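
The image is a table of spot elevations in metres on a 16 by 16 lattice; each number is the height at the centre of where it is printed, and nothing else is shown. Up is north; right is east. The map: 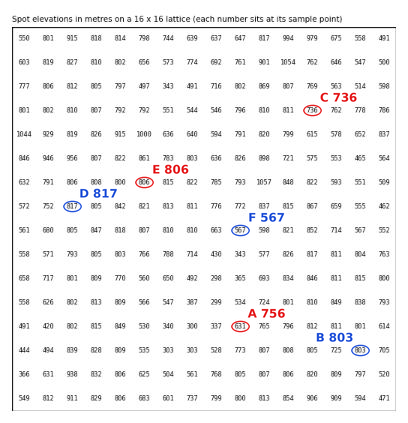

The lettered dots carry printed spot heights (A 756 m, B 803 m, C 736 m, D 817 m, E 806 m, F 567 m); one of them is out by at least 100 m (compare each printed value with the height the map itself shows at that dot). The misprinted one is A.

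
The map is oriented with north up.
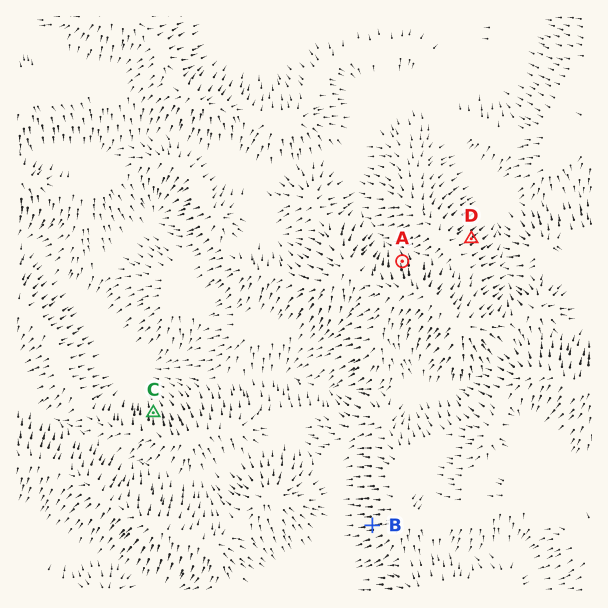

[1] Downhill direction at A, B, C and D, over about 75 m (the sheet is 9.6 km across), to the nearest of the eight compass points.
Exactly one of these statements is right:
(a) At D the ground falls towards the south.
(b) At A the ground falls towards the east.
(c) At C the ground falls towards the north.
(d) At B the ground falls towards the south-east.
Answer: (c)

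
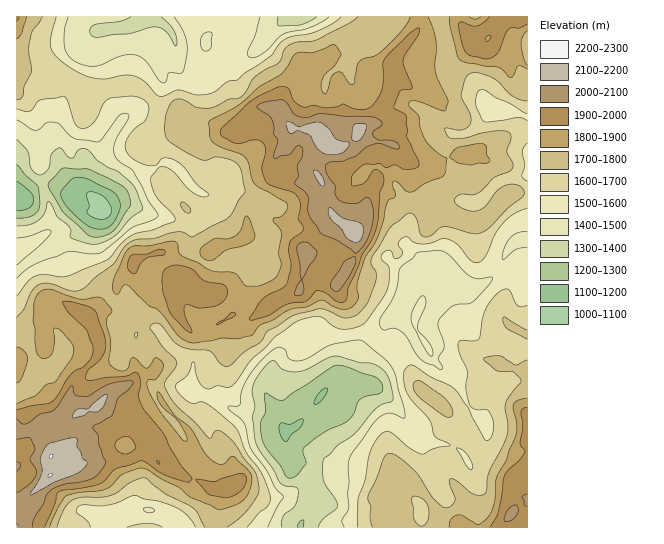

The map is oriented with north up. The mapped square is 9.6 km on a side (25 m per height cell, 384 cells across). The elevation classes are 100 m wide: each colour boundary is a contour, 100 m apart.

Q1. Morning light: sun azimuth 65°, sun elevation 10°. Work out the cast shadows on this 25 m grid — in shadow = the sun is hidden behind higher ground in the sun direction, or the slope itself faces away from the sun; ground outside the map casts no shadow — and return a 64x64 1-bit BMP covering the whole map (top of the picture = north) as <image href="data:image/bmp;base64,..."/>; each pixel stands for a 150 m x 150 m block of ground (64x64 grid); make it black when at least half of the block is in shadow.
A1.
<image width="64" height="64" href="data:image/bmp;base64,Qk0+AgAAAAAAAD4AAAAoAAAAQAAAAEAAAAABAAEAAAAAAAACAAATCwAAEwsAAAIAAAAAAAAA////AAAAAAAAH/8AP/gOeAD//4A/+DT4Af//wB/4M/yD///AH/gn+Mf//8AP+Af44w/9AA/8DPjwD/AAH/wN+PADwAA//Af88AGAID38B/7wA4BAffwH//AHAAB/+Af/IAMAAH/4ef8AAggAP/n8/wQAEAAf//x/BgAAAM///D4cAAAAj//wnjwAAAEP/+CMPgADQA//wYwOAAdBB//D4D4EA0Hj/4/gPwYHweP/D8B/xI/Awf4PgG/F/4AAfA8A78f/YPA4DgD/z/0g/4AM8P+P+YD/gIzw/4fwBn+AgPDuB/AGf4CAcOAH4AB/gAAw4Y/gA+cAADDD/2AP5wAOEAH+YA/jgB/AAPwAD/GAH4AAfAMf8gB/gAA8Aw/nwn8AADwAB+fh/wAA/AAH/8HvgAD/gff/wOeAYf/9//8AZgDz//v//gBAIPf/+//+AEAw///3//4AgAj//////AGAAO/////8GYAA5////3iBgADn////eYeDAMf/f/9/DwIA//7//7wGAAD/3Pv//EAAAN8O+8/cYAAA3wfwz8BADgDPB/A/gAAcPIcH8B4AADh/BwMAHAEAYH8HAAAcCzxA/gYAABwZfgD8BAAEABg+APwAAAwH0B4P/AAAHAfgDg/gAAAcA8AOD4AAABzBwAcPgAAAPACAA48AAAB4AAABzwIAAHgAA4DGIA=="/>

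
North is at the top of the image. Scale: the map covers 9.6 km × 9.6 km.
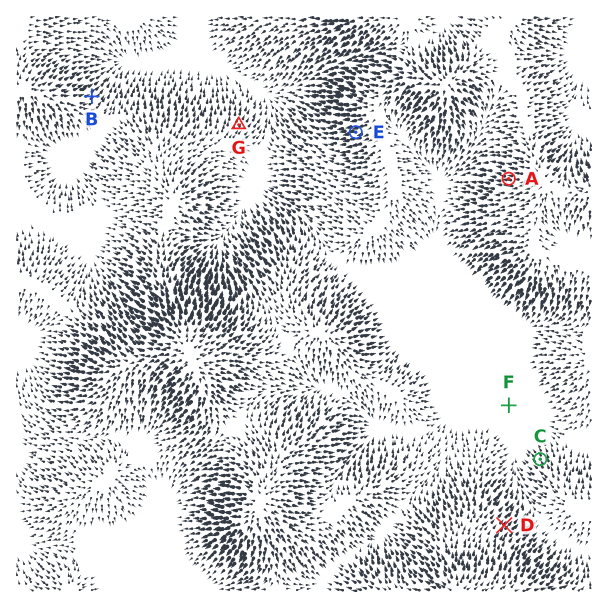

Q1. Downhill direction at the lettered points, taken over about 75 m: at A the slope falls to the W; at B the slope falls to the NE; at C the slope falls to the NW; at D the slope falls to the NE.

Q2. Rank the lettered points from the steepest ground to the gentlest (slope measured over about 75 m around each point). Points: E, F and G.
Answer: E G F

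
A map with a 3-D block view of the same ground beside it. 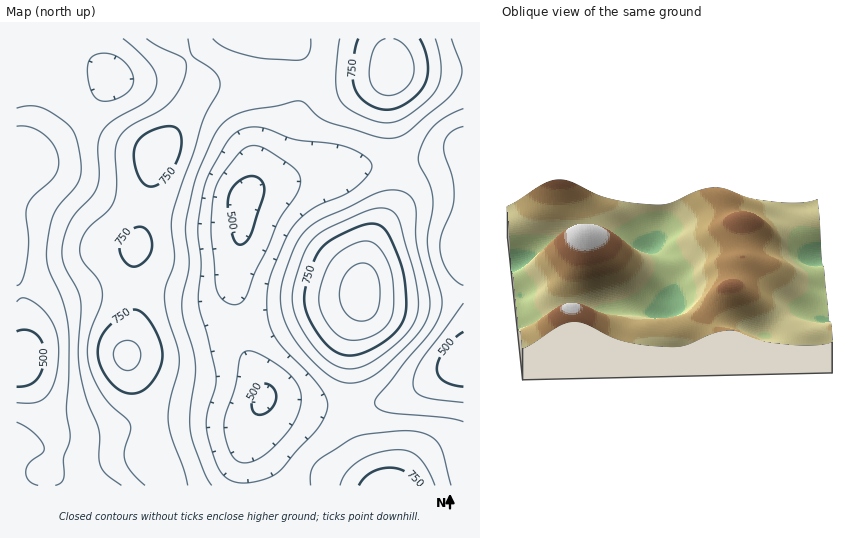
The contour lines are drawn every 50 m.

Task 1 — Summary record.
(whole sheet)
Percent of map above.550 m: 86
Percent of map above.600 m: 68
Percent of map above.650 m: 45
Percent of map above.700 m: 27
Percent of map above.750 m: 11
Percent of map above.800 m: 4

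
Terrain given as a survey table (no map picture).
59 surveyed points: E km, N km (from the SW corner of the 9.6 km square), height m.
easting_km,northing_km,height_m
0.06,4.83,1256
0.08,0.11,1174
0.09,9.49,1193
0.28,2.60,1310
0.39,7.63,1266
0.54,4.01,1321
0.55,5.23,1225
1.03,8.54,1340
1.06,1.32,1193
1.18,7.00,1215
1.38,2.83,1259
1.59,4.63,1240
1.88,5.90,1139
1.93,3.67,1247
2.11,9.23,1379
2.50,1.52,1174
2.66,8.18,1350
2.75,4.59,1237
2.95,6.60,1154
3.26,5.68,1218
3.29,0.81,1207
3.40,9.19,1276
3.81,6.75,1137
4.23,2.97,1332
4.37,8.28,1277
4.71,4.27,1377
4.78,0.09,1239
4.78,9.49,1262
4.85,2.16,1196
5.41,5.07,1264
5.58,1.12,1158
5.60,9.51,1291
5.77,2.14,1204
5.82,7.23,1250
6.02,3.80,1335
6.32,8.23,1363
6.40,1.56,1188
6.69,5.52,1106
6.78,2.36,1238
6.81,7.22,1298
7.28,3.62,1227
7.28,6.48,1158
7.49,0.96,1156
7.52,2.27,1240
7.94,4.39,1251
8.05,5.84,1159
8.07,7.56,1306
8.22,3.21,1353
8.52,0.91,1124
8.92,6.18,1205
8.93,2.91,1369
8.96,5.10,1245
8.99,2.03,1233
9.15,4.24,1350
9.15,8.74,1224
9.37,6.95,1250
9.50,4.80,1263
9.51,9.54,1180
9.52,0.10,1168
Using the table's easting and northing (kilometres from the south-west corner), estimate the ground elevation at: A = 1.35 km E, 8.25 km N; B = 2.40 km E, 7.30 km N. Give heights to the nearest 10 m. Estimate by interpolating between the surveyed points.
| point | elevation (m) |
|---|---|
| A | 1350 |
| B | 1260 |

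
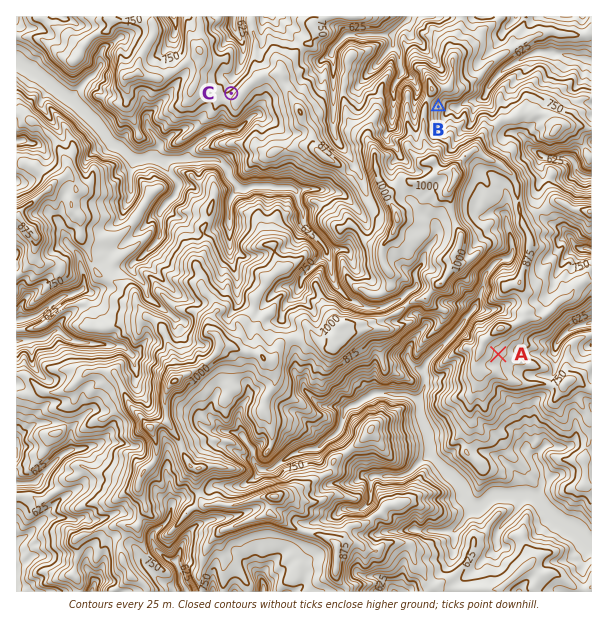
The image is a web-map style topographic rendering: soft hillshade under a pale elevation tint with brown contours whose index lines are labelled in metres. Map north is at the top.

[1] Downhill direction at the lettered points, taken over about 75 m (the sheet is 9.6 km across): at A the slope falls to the SE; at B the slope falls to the E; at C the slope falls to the NW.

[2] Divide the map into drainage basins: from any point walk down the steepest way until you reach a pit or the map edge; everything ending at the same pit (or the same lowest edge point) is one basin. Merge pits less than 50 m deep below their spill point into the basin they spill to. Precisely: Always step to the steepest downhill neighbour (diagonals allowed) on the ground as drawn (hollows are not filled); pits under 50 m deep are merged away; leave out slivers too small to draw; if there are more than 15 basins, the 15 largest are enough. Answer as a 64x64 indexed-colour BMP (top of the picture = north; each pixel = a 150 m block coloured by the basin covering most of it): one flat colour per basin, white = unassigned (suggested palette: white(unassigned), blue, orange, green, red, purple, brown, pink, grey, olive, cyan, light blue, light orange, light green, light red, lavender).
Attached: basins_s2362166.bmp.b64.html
<image width="64" height="64" href="data:image/bmp;base64,Qk12CAAAAAAAAHYAAAAoAAAAQAAAAEAAAAABAAQAAAAAAAAIAAATCwAAEwsAABAAAAAAAAAA////ALR3HwAOf/8ALKAsACgn1gC9Z5QAS1aMAMJ34wB/f38AIr28AM++FwDox64AeLv/AIrfmACWmP8A1bDFAJmZmZAAAiJVVVVQDMzMzMzMzM//////ERERERERERERmZmZkAAABVVVVQAMzMzMzMzM//////8RERERERERERGZmZkAAABVVVVVAAzMzMzMzMz/////8REREREREREREZmZmZAAAFVVVVVQDMzMzMzMzP////8RERERERERERERmZmZkAAAVVVVVVAMzMzMzMzM/////xERERERERERERGZmZmQAABVVVVVVQzMzMzMzMEREREREREREREREREREZmZmZkAAFVVVVVVXMzMzMzBERERERERERERERERERERmZmZmZmZlVVVVVVVXMzMERERERERERERERERERERERGZmZmZmZmZVVVVVVVVXMEREREREREREREREREREREREZmZmZmZmZlVVVVVVVVVERERERERERERERERERERERERmYiZmZmZmVVVVVERERERERERERERERERERERERERERGIiImZmZmZVVVVEREREREREREREREREREREREREREREYiIiJmZmYhVVVURERERERERERERERERERERERERERERiIiIiYiIiFVVVREREREREREREREREREREREREREREREAiIiIiIiIhVVREREREREREREREREREREREREREREREQAIiIiIiIiIVVERERERERERERERERERERERERERERERAAiIiIiIiIhVEREREREREREREREREREREREREREREREAAIiIiIiIhVUREREREREREREREREREREREREREREREQAACIiIiIiFURERERERERERERERERERERERERERERERAAAAiIiIiGZhEREREREREREREREREREREREREREREREAAACIiIiGZmEREREREREREREREREREREREREREREREQAAAIiIiGZmYRERERERERERERERERERERERERERERERIgZmiIiIZmZhEREREREREREREREREREREREREREREREiZmZoiIZmZmYREREREREREREREREREREREREbu7u7u2ZmZmZoZmZmZiERERERERERERERERERERERG7u7u7u7ZmZmZmZmZmZmIiERERERERERERERERERERu7u7u7u7tmZmZmZmZmZmIiIhEREiERERERERERERERG7u7u7u7u2ZmZmZmZmZmYiIiIiIiIRERIRERERERERERu7u7u7u7ZmZmZmZmZmZiIiIiIiIiIiIiEREREREREREbu7u7u7t3dmZmZ2ZmZiIiIiIiIiIiIiIiIREREREREREbu7u7u3d3ZmZ3d3diIiIiIiIiIiIiIiIiIREREREREREbu7u7d3d2Znd3dyIiIiIiIiIiIiIiIiIiIRERERERER3du7t3d3d3d3dyIiIiIiIiIiIiIiIiIiIiIRERERERHd3bu3d3d3d3d3IiIiIiIiIiIiIiIiIiIiIiERERERHd3d27d3d3d3dyIiIiIiIiIiIiIiIiIiIiIiIhEREREd3d3dsHd3d3ciIiIiIiIiIiIiIiIiIiIiIiIiIRERER3d3d3QB3d3dyIiIiIiIiIiIiIiIiIiIiIiIiIhEREREd3d3dAHd3dyIiIiIiIiIiIiIiIiIiIiIiIiIiIRERER3d3d0Ad3d3IiIiIiIiIiIiIiIiIiIiIiIiIiIhERERHd3d3QB3d3IiIiIiIiIiIiIiIiIiIiIiIiIiIiEREREd3d3dB3d3ciIiIiIiIiIiIiIiIiIiIiIiIiIiIRERER3d3d0Hd3dyIiIiIiIiIiIiIiIiIiIiIiIiIiIhERERrd3d3Qd3dyIiIiIiIiIiIiIiIiIiIiIiMyIiIhERERGqrd2qAHd3IiIiIiIiIiIiIiIiIiIiIiMzIiIiEREREaqqqqoAB3dyIiIiIiIiIiIiIiIiIiIiMzMiIiIRERERqqqqqgAAdyIiIiIiIiIiIiIiIiIiIiIzMzIiIiERERGqqqqqAAAAIiIiIiIiIiIiIiIiIiIiIzMzMzMyIRERGqqqqqoAAAAiIiIiIiIiIiIiIiIiIiIzMzMzMzRBERGqqqqqqgAAAiIiIiIiIiIiIiIiIiIiMzMzMzMzREQRqqqqqqqqAAACIiIiIiIiIiIiIiIiIiMzMzMzMzNEREqqqqqqqqoAACIiIiIiIiIiIiIiIiIiIzMzMzMzNERERKqqqqqqqgACIiIiIiIiIiIiIiIiIiIjMzMzMzM0RERESqqqqqqqACIiIiIiIiIiIiIiIiIiIjMzMzMzMzREREREqqqkREQiIiIiIiIiIiIiIiIiIiIiMzMzMzMzNERERERERERERCIiIiIiIiIiIiIiIiIiIiMzMzMzMzMzREREREREREREIiIiIiIiIiIiIiLu4iIiMzMzMzMzMzNEREREREREREQiIiIiIiIiIiIi7u7uIiIzMzMzMzMzMzNERERERERERCIiIiIiIiIAAiLu7u7gIzMzMzMzMzMzMzREREREREREIiIiIiIiIgAAIu7u7uAAMzMzMzMzMzMzNEREREREREQiIiIiIiIiAAAA7u7u4AADMzMzMzMzMzM0RERERERERCIiIiIiIiIAAADu7u7gAAAzMzMzMzMzMzREREREREREIiIiIiIiIiAAAA7u7uAAAAMzMzMzMzMzNEREQAREREQiIiIiIiIiIAAADu7uAAAAAzMzMzMzMzM0REREAAAAACIiIiIiIiIgAADu7u4AAAADMzMzMzMzMzRERERAAAAA"/>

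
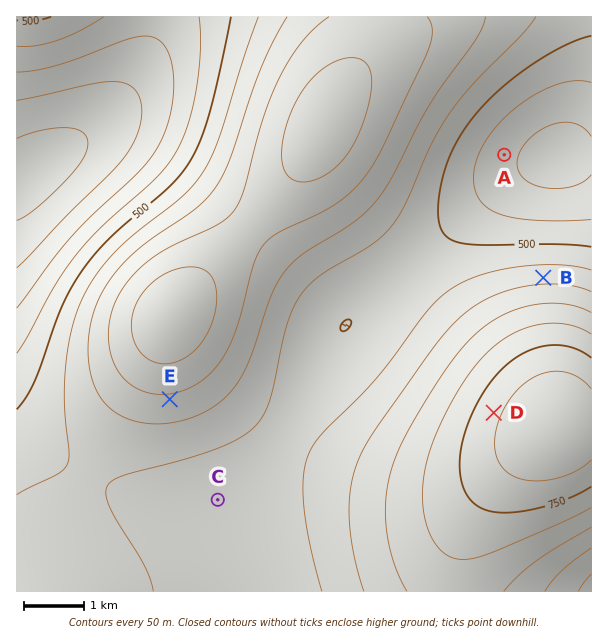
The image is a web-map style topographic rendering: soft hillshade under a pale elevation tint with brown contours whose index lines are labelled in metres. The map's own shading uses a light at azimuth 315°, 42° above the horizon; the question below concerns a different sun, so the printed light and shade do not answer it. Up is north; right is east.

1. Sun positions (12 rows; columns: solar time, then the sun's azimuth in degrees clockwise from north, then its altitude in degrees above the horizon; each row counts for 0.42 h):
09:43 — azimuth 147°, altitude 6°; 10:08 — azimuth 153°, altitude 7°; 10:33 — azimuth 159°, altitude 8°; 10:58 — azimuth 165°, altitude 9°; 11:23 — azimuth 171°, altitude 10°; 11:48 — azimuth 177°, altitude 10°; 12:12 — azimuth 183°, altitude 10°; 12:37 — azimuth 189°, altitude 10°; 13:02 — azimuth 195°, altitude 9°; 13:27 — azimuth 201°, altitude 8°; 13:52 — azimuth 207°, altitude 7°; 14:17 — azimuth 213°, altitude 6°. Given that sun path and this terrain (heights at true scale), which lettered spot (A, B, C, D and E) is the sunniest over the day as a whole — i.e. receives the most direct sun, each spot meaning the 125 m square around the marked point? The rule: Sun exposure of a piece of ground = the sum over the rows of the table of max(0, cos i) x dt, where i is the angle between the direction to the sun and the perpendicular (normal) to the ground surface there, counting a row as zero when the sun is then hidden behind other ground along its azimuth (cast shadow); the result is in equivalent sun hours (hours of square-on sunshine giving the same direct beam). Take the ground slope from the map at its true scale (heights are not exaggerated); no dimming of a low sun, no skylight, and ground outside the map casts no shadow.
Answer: E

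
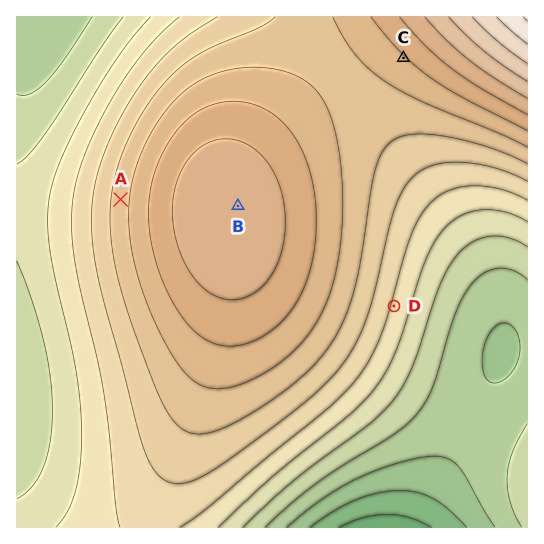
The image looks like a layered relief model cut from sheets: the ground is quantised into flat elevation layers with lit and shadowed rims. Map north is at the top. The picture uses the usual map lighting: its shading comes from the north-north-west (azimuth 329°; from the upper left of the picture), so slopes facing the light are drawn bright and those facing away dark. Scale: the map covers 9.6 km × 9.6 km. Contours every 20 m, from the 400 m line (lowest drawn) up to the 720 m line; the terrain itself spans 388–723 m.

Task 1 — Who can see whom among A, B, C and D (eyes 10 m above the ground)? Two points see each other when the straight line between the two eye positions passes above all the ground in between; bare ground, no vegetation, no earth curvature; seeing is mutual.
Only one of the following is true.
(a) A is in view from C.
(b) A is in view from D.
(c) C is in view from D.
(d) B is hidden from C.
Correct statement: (c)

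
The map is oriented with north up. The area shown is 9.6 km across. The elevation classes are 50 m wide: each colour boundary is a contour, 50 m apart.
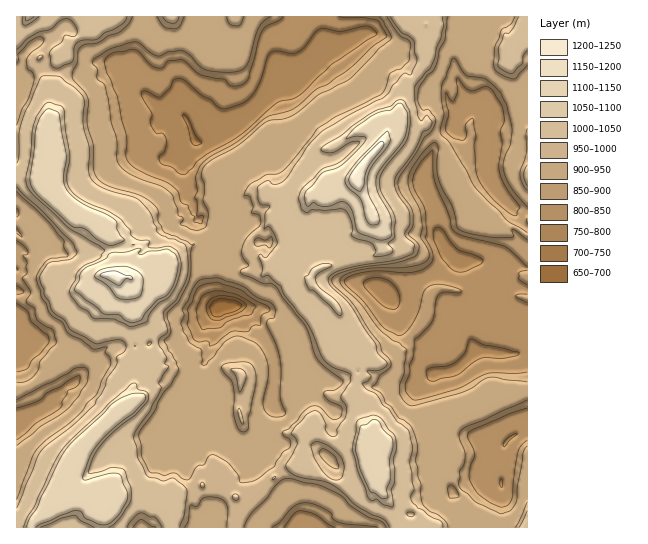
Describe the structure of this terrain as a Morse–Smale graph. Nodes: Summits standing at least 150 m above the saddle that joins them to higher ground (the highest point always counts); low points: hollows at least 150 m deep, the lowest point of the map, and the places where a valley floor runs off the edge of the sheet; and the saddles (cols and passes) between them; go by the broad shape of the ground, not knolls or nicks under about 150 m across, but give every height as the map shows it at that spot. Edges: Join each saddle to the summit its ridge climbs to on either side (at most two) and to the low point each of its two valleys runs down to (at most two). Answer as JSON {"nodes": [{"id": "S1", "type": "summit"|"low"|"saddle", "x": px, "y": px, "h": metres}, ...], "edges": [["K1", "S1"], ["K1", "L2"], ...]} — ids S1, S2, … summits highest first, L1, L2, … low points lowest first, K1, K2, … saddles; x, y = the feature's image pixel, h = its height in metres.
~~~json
{"nodes": [
{"id": "S1", "type": "summit", "x": 363, "y": 166, "h": 1217},
{"id": "S2", "type": "summit", "x": 114, "y": 277, "h": 1215},
{"id": "L1", "type": "low", "x": 222, "y": 306, "h": 663},
{"id": "L2", "type": "low", "x": 194, "y": 139, "h": 747},
{"id": "L3", "type": "low", "x": 450, "y": 251, "h": 756},
{"id": "L4", "type": "low", "x": 17, "y": 349, "h": 812},
{"id": "K1", "type": "saddle", "x": 414, "y": 81, "h": 1015},
{"id": "K2", "type": "saddle", "x": 142, "y": 346, "h": 1013},
{"id": "K3", "type": "saddle", "x": 358, "y": 379, "h": 1011},
{"id": "K4", "type": "saddle", "x": 282, "y": 470, "h": 975},
{"id": "K5", "type": "saddle", "x": 203, "y": 246, "h": 942}],
"edges": [["K1", "S1"], ["K1", "L2"], ["K1", "L3"], ["K2", "S2"], ["K2", "L1"], ["K2", "L4"], ["K3", "S1"], ["K3", "L1"], ["K3", "L3"], ["K4", "S1"], ["K4", "S2"], ["K4", "L1"], ["K5", "S1"], ["K5", "S2"], ["K5", "L1"], ["K5", "L2"]]}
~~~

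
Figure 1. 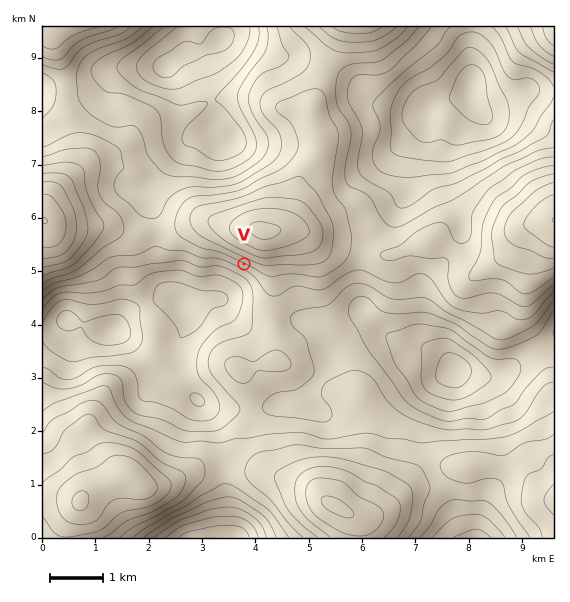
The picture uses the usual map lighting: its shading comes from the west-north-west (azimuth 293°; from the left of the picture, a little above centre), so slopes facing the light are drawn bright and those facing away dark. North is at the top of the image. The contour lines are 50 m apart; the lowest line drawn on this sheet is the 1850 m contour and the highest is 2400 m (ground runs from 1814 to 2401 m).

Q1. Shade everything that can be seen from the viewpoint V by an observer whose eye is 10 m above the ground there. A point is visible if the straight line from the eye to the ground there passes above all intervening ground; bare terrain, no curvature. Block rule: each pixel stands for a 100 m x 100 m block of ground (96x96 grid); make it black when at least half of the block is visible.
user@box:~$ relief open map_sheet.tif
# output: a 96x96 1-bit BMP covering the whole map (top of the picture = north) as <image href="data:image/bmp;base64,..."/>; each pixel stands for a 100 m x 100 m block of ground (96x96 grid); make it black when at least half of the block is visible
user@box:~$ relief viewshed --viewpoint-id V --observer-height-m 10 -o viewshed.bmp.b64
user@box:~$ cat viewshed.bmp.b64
<image width="96" height="96" href="data:image/bmp;base64,Qk2+BAAAAAAAAD4AAAAoAAAAYAAAAGAAAAABAAEAAAAAAIAEAAATCwAAEwsAAAIAAAAAAAAA////AAAAAAAAAAAAAAAAAAAAAAcAAAAAAAAAAAAAAAcAAAAAAAAAAAAAAA8AAAAAAAAAAAAAABEAAAAAAAAAAAAAADEAAAAAAAAAPwAAAD8AAAAAAAAB/8AAAH8BgAAAAAA//+AAAH8DgAAAAAP///AAAH8HwA+AAAP///gAAH9/4D/gAAf///wAAP9/8P/4AB////wgAP8P////B/////58Af8H////D///////A/8H3/////////////8H3/////////////8D//////////////8A//////////////8A//////////////8A////D/////////8I///8AP////////89///wAAAD//////9////wAAAD+P//xhj////gAAAD8H/gAAD////gAAAH8AGAAAD////gAAAH+AAAAAD////gAAAH+AAAAAD////gAAAP+AAAAAD////gAAAP/AAAAAD////gAAAP/gAAAAD////wAwAP/gAAAAD////wD4Af/gAAAAD////wP/4f/AAAAAD/////////8AAAAAD////////PwAAAAAD////////MAAAAAAD/8B/////wAAAAAAD/4A/////gAAAAAAD/4A/////AAAAAAAD/4A////8AAAAAAAD/4B////wAAAAAAADx+B////gAAAAAAADgfD////gAAAAAAADgfj////AAAAAAAADgfn////AAAAAAAADg/////+AAAAAAAADx/////+AAAAAAAAD//////+AAAAAAAAD//////8AAAAAAAAD//////8AAAAAAAAD////H/4AAAAAAAAD////H/4AAAAAAAAB////H/wAAAAAAAAB////n/gAAAAAAAAB////D8AAAAAAAAAA///wBAAAAAAAAAAA///gAAAAAAAAAAAA///AAAAAAAAAAAAA//8AAAAAAAAAAAAB//wAAAAAAAAAAAAB//AAAAAAAAAAAAAB/+AAAAAAAAAAAAAB/4AAAAAAAAAAAAAB/wAAAAAAAAAAAAAA/gAAAAAAAAAAAAAA/AAAAAAAAAAAAAAAeAAAAAAAAAAAAAAAMAAAAAAAAAAAAAAAAAAAAAAAAAAAAAAAAAAAAAAAAAAAAAAAAAAAAAAAAAAAAAAAAAAAAAAAAAAAAAAAAAAAAAAAAAAAAAAAAAAAAAAAAAAAAAAAAAAAAAAAAAAAAAAAAAAAAAAAAAAAAAAAAAAAAAAAAAAAAAAAAAAAAAAAAAAAAAAAAAAAAAAAAAAAAAAAAAAAAAAAAAAAAAAAAAAAAAAAAAAAAAAAAAAAAAAAAAAAAAAAAAAAAAAAAAAAAAAAAAAAAAAAAAAAAAAAAAAAAAAAAAAAAAAAAAAAAAAAAAAAAAAAAAAAAAAAAAAAAAAAAAAAAAAAAAAAAAAAAAAAAAAAAAAAAAAAAAAAAAAAAAAAAAAAAAAAAAAAAAAAAAAAAAAAAAAAAAAAAAAAAAAAAAAAAAAAAAAAAAAAAAAAAAAAAAAAAAAAAAAAAAAAAAAAAAAAAAAAAAAAAAAA="/>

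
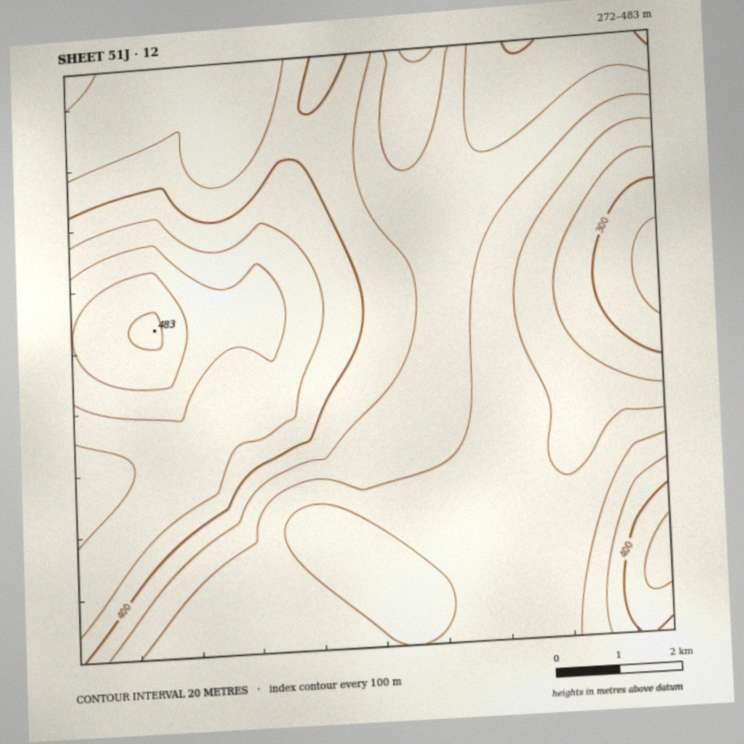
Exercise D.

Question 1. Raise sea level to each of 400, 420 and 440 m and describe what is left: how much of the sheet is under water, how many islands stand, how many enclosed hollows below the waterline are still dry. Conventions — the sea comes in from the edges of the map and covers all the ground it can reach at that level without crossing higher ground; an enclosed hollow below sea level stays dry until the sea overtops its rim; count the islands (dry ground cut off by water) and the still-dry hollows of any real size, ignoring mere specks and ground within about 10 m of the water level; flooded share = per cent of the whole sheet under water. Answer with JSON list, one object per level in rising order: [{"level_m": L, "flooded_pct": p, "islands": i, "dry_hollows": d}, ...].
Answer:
[{"level_m": 400, "flooded_pct": 72, "islands": 0, "dry_hollows": 0}, {"level_m": 420, "flooded_pct": 82, "islands": 0, "dry_hollows": 0}, {"level_m": 440, "flooded_pct": 92, "islands": 0, "dry_hollows": 0}]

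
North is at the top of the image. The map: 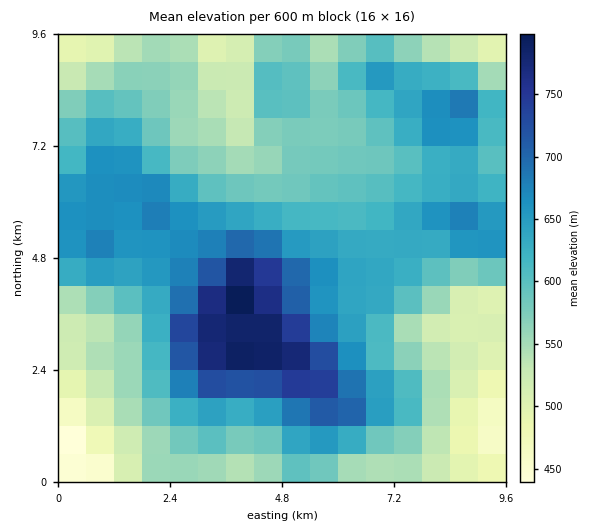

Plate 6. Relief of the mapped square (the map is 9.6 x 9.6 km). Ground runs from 430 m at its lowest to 810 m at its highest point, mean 610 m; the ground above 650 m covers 24.6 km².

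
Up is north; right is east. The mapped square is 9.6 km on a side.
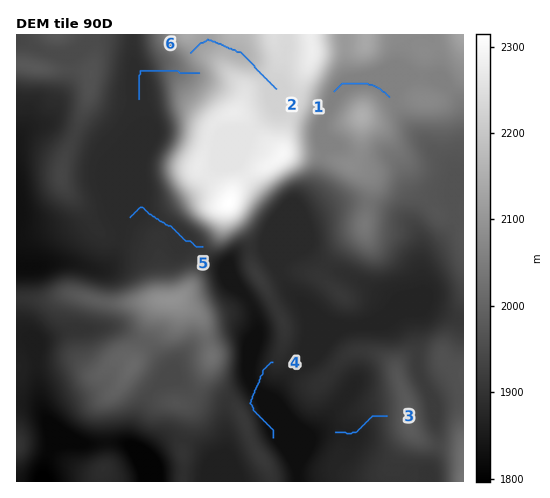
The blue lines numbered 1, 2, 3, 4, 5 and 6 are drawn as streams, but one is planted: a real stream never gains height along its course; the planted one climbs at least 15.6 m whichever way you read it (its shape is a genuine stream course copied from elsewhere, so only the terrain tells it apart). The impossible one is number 4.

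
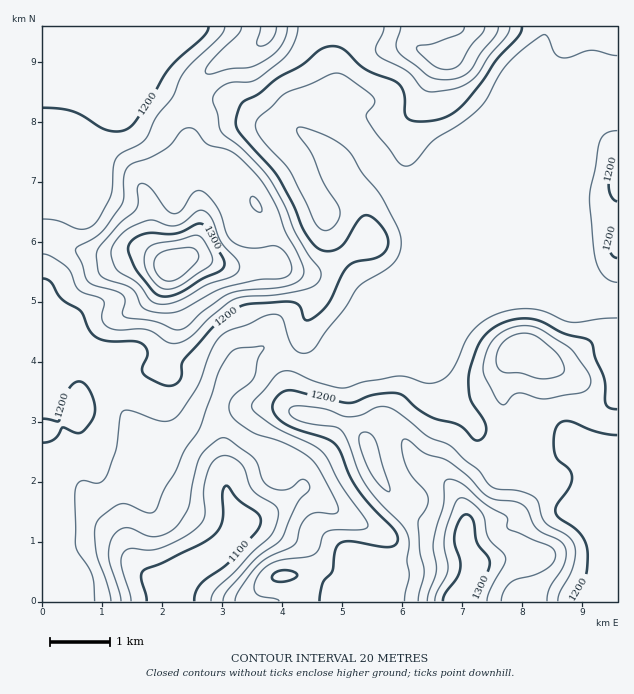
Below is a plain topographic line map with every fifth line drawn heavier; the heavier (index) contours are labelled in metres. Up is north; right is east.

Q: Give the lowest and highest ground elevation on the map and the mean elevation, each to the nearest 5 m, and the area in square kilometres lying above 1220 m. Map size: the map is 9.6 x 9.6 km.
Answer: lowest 1090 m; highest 1360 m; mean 1200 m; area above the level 22.5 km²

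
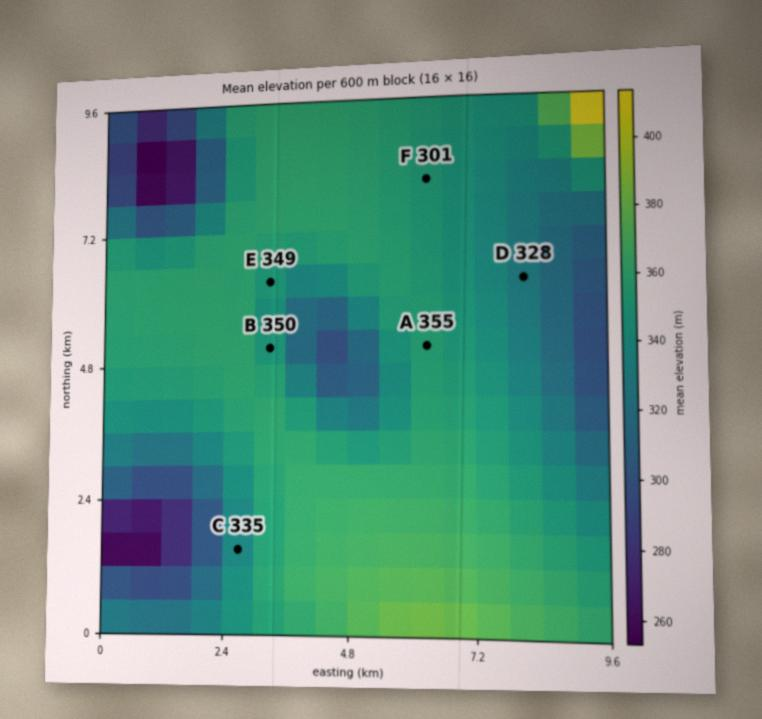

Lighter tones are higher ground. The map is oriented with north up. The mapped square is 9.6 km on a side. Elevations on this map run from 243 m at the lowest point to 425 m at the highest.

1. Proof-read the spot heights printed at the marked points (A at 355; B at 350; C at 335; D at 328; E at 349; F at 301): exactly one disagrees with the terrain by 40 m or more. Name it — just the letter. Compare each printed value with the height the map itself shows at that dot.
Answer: F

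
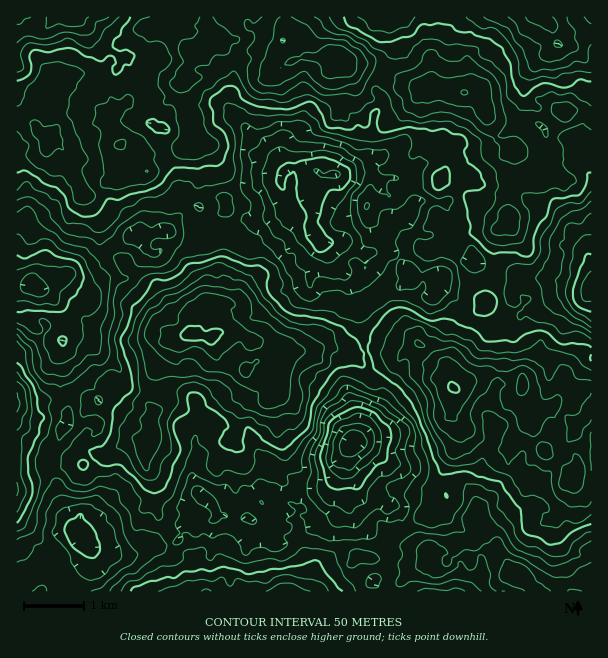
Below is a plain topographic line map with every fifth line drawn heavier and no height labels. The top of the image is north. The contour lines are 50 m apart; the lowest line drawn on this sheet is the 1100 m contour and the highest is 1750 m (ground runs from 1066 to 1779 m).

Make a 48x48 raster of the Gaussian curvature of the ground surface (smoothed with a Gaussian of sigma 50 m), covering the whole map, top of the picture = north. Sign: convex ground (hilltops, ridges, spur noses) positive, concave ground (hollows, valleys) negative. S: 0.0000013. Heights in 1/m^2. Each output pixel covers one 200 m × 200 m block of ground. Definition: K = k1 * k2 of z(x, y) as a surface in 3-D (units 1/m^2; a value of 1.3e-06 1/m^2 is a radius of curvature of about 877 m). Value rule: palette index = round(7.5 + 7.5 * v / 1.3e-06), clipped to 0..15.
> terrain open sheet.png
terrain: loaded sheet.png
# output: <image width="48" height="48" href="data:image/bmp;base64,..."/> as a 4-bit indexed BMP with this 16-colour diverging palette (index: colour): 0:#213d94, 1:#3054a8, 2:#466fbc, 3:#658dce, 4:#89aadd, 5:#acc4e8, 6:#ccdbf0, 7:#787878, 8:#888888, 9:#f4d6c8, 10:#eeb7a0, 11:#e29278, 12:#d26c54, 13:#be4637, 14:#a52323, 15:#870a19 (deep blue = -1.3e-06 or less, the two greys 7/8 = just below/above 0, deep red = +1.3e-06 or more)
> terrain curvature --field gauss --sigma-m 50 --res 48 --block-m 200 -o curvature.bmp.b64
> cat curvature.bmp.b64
<image width="48" height="48" href="data:image/bmp;base64,Qk32BAAAAAAAAHYAAAAoAAAAMAAAADAAAAABAAQAAAAAAIAEAAATCwAAEwsAABAAAAAAAAAAlD0hAKhUMAC8b0YAzo1lAN2qiQDoxKwA8NvMAHh4eACIiIgAyNb0AKC37gB4kuIAVGzSADdGvgAjI6UAGQqHALiWlYd6d3eqSHdpuHh3fnZ0lZZoVihyWJWGdpp3lnhmiHl1dmWGXHZHuzc4/8VlaXd6SHV5aHtHtoh3lol3e4eI2GqGOpd3V4daiJmmR0WqVYleh3dVqGaJl2k3B5eLaoRGnnh4qXdXenh5hHiHeFdm1HeJ2baYeGaHyHd5aTmUtmh4dnd4huUF11RiVqmWWHaZfXqFlodqZ1lod3hoh3teqGv1h2eDmJiHSId3dWVol3a3iImIdzyGeMj3h3eGfcZjalaJVZj+SHe4RGlnaIZniHKIh7VrxIYYrWaZl4dW1mdnhnQ2R3l3QGx3k7ds93tSfDlV6XcmppxYZ4b6h3ioUHU2pldgmniS13Rmt4hrVoeYNEi7t0aHi/iHm53ZRJaXipR3i2RXTnZMpVbf72h0ZGhwdGJ0NHZ7sa2Ij29nhjyGeeid6kj3iXyXtYXa9GPTxJh2cUpW9itjmoiXrHhzznWNt3xkbPdmaXV3m2hUSnbbeVaFiFdldGakh2Z3mfJESnZ6JHX9eWZ4ukZ1aUeIeMpkdnWIqaZUR3lrZIK4WXaGWGd1a2eD17lYefeWRkzomIl3imlHgpxYd3hWZFs2d5ZIJPR5hUdutYg4ZVSpZpV3p21Vlot2TaeHhiVZVqN7lqeJaKqGqKp2mWlnZYhPItWYi3lIf2UaZ2WHnXTxuiWVeGmWVYh/akh6pmyKq1f2WHd4jXtVtHtoaHiGd4d4Y1lGZ2ZoJ2WDR5dzaIR1loVnqIZJmXqn1nSOJkhTiFt5iLmZh4WPxstra6ald2NE6SeveMmD3r/RdGZYiGp1eJZpaeeId3imj3ODaXd0iY1E9nhEGWeHeGOadVdaWXiUX4tka0OZd2ZltmepbaZ3uol4WHNot4SGlAjyd1VXdZimhXE5aXU6YZo1iY+XCIde84rThvZ3l4loh1MvdolKZIiHhtaJl1d0d3BJlxiYaHRnqJ6LtPh7Rmd5dVbTl3eGeUZ7v3WLl9mHSThmd4FKbndoe0d1ipaI66dG/2WYdal7n3pHl1h7emqWdpdx/zevAsuZIpkVmDV2HwKXhVmHU2d5doWHlohQ3AN4VTh9mImGUpi3j3p3iWeKmHb/UGdnz3yJZpi20ziHmYiJmSR3c5Z4k9i8JZo7NDZ2dTd3WFinenZmZwy5l4xqd3mYRpaYdmd3u6eIdneIdmjplzen61aGeVd2eITVXJqiS2d3fIh5l6VnefgzaGZ4qWO2VaS0W2iWR3lip8mTeHdZeYf7ikdmd2j7aHRcd4WbdGRPkGami4eZZYQjt2Z3qPI3eYebdndIZldfold2eUd6Z2dVnqeohxd3V1h5s5uXmWqWF0WIdoiFhp+mhRv6iHzHWViKlHrMdjmJiPSJtneHhnZIdmSKl0i7xwSHenZmaIh5WX5ollZ6Z+SIhll3hkXdtweXh3mXeHfJZotXqGaWeXbHiHZ3t3Pth1Vmp3dnp1d/ZDT1pnhmmGSnt1l2dmZYWomId5driZhFdGd1qHd4ylh5holZ14eKd3iYl6aGZYqY1w=="/>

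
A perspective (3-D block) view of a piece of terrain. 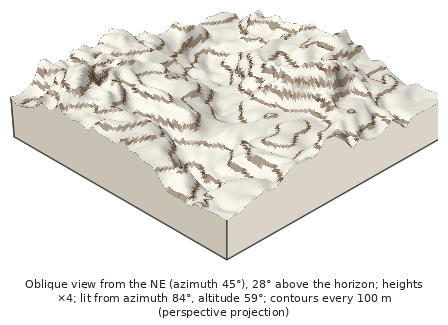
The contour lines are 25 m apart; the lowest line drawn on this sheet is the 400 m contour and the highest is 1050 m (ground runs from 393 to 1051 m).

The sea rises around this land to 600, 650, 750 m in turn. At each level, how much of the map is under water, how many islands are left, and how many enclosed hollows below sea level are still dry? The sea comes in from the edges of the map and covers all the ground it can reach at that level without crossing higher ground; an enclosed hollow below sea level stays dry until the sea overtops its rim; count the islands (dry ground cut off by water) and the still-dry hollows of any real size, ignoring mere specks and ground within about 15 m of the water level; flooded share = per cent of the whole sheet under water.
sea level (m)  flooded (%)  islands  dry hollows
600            18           0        1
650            30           0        0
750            66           0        0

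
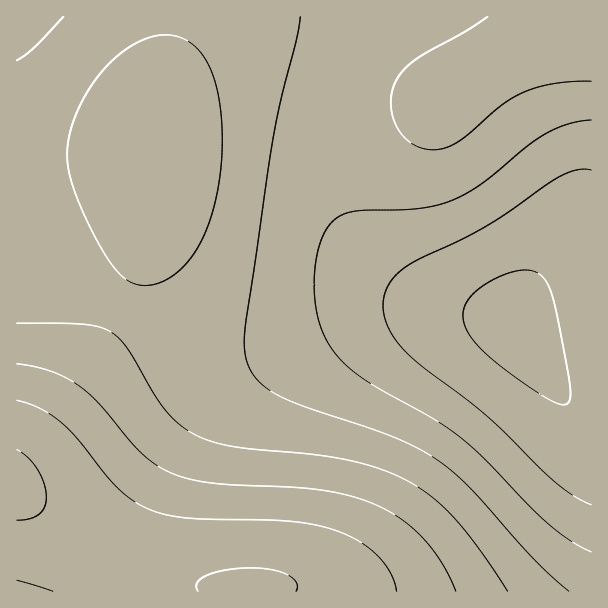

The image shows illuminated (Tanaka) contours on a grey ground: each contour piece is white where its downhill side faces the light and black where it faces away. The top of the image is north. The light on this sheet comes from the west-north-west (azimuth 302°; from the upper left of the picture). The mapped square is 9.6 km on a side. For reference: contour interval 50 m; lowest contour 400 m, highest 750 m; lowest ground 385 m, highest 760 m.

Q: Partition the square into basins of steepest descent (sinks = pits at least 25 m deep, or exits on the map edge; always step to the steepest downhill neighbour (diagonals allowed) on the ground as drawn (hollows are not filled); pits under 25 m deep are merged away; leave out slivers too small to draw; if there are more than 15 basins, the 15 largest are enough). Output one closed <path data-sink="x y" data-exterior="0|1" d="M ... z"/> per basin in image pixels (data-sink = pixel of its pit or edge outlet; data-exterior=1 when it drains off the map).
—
<path data-sink="516 323" data-exterior="0" d="M591 16l-418 0-5 43-8 30-6 39-2 79-8 48-17 44-29 52-46 69-34 44-2 27 43 32 63 39 34 15 30 7 26 4 36 0 1 4 342 0z"/><path data-sink="17 17" data-exterior="1" d="M171 16l-155 1 1 449 35-46 46-69 16-25 24-53 13-52 3-93 16-87z"/><path data-sink="17 591" data-exterior="1" d="M17 492l0 100 231-1 0-3-36 0-26-4-25-6-20-7-55-30z"/>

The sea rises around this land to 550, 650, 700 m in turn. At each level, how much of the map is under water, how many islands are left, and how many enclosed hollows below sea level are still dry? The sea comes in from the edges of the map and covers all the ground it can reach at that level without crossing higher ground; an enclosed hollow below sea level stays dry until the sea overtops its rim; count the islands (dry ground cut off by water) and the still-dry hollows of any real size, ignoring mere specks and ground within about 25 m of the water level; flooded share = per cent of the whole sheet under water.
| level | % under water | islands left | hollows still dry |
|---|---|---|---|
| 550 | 40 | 0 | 0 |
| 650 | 84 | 0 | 0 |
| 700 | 90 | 0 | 0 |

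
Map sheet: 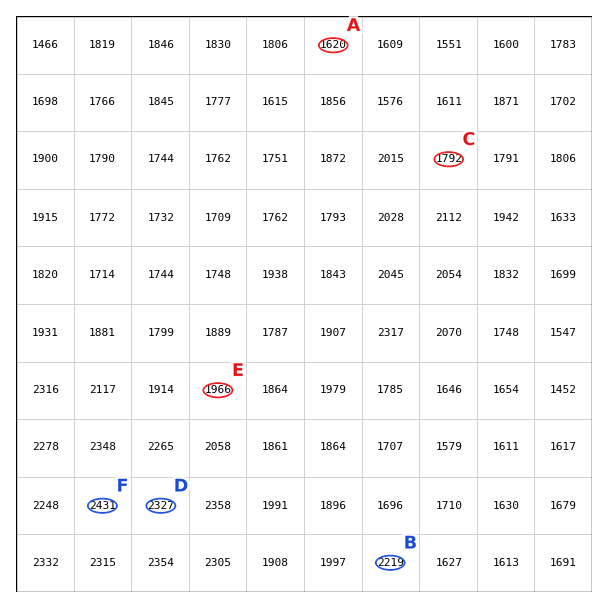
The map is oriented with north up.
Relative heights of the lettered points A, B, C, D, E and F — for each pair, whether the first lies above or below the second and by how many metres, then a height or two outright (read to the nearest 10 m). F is above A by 810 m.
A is below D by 710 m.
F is above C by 640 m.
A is below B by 600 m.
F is above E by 460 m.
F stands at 2430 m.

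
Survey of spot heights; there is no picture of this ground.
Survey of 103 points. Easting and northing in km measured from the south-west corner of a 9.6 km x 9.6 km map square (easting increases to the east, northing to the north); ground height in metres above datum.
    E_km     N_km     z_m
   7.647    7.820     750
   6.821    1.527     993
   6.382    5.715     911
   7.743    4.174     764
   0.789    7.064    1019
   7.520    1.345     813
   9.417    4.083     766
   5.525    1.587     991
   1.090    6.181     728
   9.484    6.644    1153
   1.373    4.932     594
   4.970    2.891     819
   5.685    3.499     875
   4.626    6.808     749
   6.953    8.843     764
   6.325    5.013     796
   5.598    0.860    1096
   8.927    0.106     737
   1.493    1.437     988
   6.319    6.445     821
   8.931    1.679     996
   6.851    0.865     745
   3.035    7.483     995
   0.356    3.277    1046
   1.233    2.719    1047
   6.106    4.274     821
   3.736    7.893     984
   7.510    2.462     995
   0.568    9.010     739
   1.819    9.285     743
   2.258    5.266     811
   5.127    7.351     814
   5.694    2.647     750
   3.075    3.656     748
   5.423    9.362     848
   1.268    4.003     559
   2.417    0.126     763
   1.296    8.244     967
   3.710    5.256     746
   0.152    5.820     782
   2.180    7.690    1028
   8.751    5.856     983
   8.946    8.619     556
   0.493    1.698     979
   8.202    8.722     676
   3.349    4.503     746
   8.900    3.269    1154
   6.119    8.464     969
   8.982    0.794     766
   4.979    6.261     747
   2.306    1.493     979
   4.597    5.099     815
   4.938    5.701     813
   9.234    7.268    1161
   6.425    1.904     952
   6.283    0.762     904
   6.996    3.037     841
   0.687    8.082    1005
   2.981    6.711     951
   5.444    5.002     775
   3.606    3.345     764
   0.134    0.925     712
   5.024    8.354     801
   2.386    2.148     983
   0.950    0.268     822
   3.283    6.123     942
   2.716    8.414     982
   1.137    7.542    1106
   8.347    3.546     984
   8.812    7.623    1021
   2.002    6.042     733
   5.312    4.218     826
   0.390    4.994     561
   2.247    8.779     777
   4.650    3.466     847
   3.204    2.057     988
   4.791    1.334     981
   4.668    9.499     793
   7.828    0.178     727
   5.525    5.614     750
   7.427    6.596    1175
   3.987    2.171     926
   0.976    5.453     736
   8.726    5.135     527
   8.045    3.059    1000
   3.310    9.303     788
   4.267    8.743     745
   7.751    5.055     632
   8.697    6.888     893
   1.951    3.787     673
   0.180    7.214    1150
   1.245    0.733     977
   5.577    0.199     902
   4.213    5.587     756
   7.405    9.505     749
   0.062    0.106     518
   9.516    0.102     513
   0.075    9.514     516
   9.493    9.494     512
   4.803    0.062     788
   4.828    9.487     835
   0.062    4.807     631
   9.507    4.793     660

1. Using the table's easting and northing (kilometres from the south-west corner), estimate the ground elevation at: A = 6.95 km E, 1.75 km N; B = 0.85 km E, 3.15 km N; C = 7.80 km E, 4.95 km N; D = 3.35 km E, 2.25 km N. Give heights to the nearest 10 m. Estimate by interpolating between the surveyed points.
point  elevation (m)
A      990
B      980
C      690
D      980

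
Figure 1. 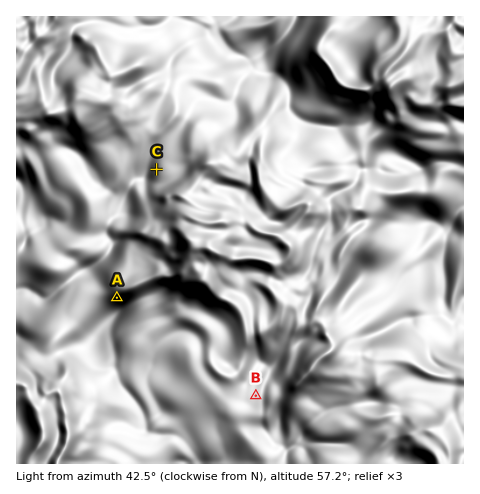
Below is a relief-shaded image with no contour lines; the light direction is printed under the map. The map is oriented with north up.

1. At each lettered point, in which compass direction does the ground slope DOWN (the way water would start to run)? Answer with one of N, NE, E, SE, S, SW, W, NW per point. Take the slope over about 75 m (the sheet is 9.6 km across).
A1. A S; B E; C W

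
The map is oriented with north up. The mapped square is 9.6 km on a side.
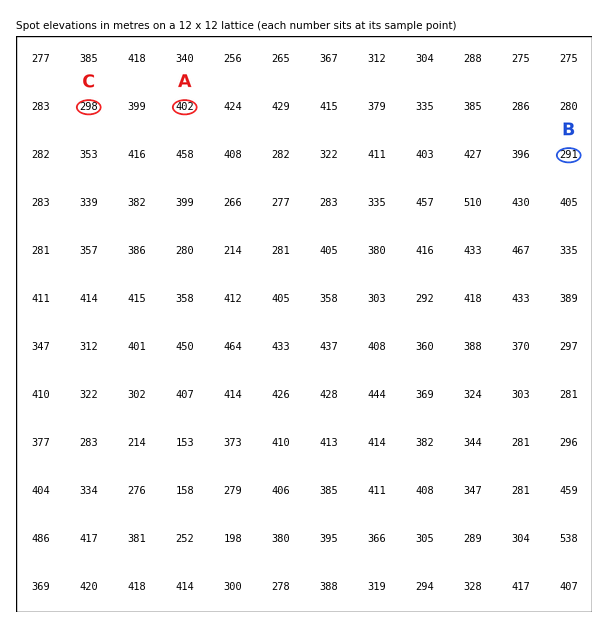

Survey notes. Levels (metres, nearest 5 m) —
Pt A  400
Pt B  290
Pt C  300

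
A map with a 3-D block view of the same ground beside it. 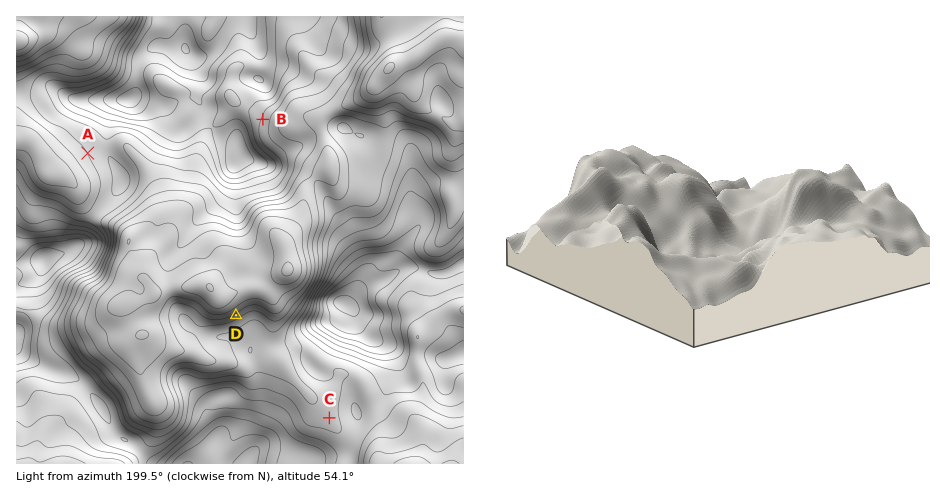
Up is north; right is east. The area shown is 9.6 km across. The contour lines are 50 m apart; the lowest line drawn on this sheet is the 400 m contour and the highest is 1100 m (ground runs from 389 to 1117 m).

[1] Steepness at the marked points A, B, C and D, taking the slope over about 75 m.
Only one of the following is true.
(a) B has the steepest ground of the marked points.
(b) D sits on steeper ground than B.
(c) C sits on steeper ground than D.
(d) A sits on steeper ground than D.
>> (b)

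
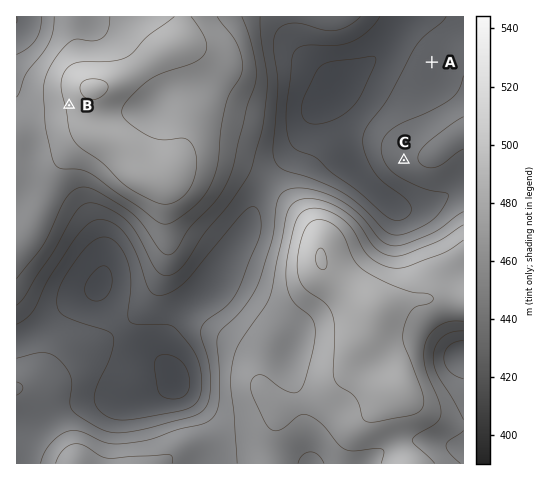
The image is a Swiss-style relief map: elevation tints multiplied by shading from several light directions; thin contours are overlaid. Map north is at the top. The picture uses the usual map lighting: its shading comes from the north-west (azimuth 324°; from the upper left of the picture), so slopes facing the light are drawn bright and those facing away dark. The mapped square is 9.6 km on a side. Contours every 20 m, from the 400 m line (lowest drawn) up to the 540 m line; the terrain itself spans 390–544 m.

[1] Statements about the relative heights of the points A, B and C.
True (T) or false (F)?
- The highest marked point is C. F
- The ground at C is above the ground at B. F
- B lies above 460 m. T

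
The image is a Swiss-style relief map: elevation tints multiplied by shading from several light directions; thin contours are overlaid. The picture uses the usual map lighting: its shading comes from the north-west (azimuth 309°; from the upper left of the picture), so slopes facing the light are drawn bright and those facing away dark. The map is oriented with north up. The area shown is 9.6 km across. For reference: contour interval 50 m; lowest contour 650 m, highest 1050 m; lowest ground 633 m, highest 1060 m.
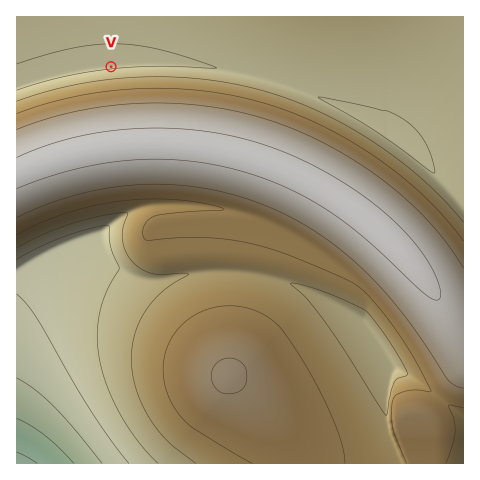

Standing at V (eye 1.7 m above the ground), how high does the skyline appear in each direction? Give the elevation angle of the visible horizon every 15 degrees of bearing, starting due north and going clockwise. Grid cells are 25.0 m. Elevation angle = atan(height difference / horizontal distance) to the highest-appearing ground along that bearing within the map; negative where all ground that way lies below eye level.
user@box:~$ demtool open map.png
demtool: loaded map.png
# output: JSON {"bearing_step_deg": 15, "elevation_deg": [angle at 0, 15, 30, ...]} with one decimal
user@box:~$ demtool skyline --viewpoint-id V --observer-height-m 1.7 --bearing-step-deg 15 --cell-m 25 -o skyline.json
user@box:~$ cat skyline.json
{"bearing_step_deg": 15, "elevation_deg": [0.6, 0.6, 0.6, 0.5, 0.6, 0.6, 0.3, 3.7, 6.6, 8.9, 10.5, 11.4, 11.5, 10.8, 9.3, 7.1, 4.3, 0.9, 0.1, 0.2, 0.4, 0.4, 0.5, 0.6]}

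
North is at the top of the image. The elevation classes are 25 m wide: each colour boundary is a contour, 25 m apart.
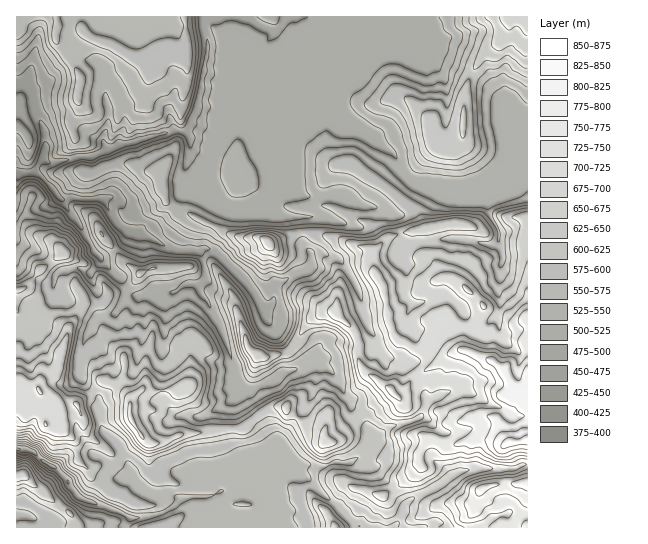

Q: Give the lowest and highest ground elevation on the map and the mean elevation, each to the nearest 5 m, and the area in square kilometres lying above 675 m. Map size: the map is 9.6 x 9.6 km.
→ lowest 380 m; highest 860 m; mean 590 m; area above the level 15.9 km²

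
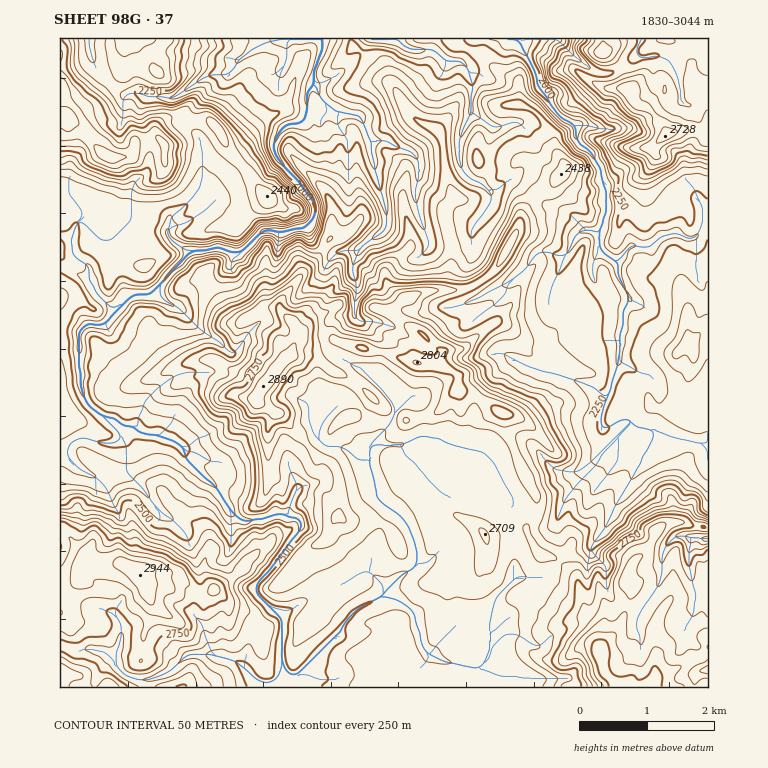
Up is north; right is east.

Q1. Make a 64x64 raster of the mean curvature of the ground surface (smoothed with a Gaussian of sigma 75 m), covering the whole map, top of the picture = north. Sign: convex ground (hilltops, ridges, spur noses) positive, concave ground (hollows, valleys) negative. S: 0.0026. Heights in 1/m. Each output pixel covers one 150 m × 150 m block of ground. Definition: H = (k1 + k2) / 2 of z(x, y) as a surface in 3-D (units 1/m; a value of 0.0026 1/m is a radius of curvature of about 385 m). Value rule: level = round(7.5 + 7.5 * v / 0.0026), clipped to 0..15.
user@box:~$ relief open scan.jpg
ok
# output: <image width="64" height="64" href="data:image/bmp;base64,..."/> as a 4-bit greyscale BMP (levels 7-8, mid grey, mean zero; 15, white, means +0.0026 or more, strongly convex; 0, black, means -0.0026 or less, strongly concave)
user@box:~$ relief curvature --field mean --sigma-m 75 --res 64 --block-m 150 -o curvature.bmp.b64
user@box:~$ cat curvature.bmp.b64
<image width="64" height="64" href="data:image/bmp;base64,Qk12CAAAAAAAAHYAAAAoAAAAQAAAAEAAAAABAAQAAAAAAAAIAAATCwAAEwsAABAAAAAAAAAAAAAAABEREQAiIiIAMzMzAERERABVVVUAZmZmAHd3dwCIiIgAmZmZAKqqqgC7u7sAzMzMAN3d3QDu7u4A////AIeFzHMlnNqZmFVmd3d3eHeIh4iJiHd3ZUZDV6qIuGhb28d0J4QTu3inOKZ3ZodniYd3iId3d2ZVZySdhoapiEOniFKO7HJYVERZpIlleYiZd4d3Znd3d5rOlJ12ZahqqkEzRHq4dyMzaHmjinVZmZmYh2d4iHeJl2rZzodlmWacR2aWSqdWmWeJaLNrl0V3eIiGd3iId3h2RpvdlmWZhWubmaZIp2nYaJhYxUuZdGh3iHaIeId3Z4l1V6mYVqhlfamZlVZ3rrV3qGqmS6mWWZiJdYiHh3d3eJl2eHlmmWZrqGZUd5u3NJapmTImmZhUeJhleIeHZ3d3d4lpiXWKdnuHVXZoumZnqsqCOHVomYZFZXd4h3hniHd3eWlohmqofHiIhljJiYm/tQHNqHd4mYVYmZiHiHaJh3aKaWqoV7hta5d2eriJpq2nUG24h3d4l2aKqYeJh2Z2VqmIfal2qF1aiJmtuqykdmznBtl3d3dohlaJh4mXVnZXuHZLuHWmXVqpq8qruXSUKexgnId4d2eKhXeHebdWipiXJIvKdMZsSMlrl4iXNcw2vsQLyod3d4qGh3dpt1armJUIzN2iyUmInWh4ZnUlvEWr7SOsx2d3imaYdmq3Z7hWyRJqmMUjAOmOhmpkdEe6RYivoie5mHeYV4d2jKdppka7gEZa/nevuGqVamRGmakyEAUwSbu5iIZoiImpZnioRZamFIvP/8poZ3OrY2qYqAXMUSaZq4d3ZneIiHZnd5t0pHk1d4eZkEumRctFuXiVOJ7YdpmahmZ3eJd3d3h2nJSHWnNWV7bDZ3U2l1u4h2NmWeqAWIqGZ4iJd4iIh2fLh3lXlUaN1nNlRFZmm6mFNnVY23Nma4ZmiZd4iHeHadlUV3Z4VnmnU3Voh3d4mGR4ZVjZVqmLdmeZd3iHeHZ7tyNEZ2h1VndlZ5qYd3iXR2ZVV9dWm6lnaKh3iHiHdouCjbZXd3ZmeIZop2Z4mYU2d2Vo10aoZWdnhniHd3dmqTb9l2d3iHdndnZWdlhkNGZopjf2SpWHZmZ2VWZnZleVXLdmZoiIdmVmmJqFRFVndmWJRNZ5Zpp3dlmmZmd3aIe7dmZkd3ZmaJiKtiSGiHdmdii3ncdWesl3atmpaXis3bl1ZmWGaIial5pSiJd4dlWLZb68tldnh3uWdouJZ9/bl3iIhZhpmJqGqBm5h2iXV6/934M0V3ZGy2ZmSLuauYiJipiEaniGeYelK6mqh5t2irp9x0dlVWu2ZmZFrbhnZmd3dmZKmXZ4hrQqh4q6iIZmVWrrZVSLuVZlZ1WNpTVlVVVnmkiHZXiFs0qHd3m6l3iHiL6Yh8pkRFe9vLqodVVWeJmaVWdmh6WzSph3Z4m87VJYi9yYY0eYrNualCJERoiIh3hkmYnJtrI9qId3Z4mlE0Z6q4ZZ3/qHhozcxSNoh3d3eHSZiKzFsm52iId3ZjJpJqt8pYypZYdqyGS8domHd3d4c4iHaqakAxaqmIhTbN6VZYy2Z0EVV82mU1rLuWZ4iIiDiYZqiadJQovLhyWLzfk47Kh2EGepdVZndpyWVniIiJSYZmqHqb5wTMpAN3iInL6Guq9j/8l1MjRneLhWeIiYlVVmeparo3YAAEl3d2VJnLFpfKG4ff6pmFRnqlZomYe2J3eKhrtR2kdxXsiIdWqG2iSYQIaZnN7t61NqdmiYWKN5h4l3hiS6jOkHzLdFmoSPo30BmrRWd3Rt9zaXV6hLg6qImXhmVqmazGBd/iRpo33mPkSM1jRWhRTPdYp0qTtUuniYeIZ5mIic+QNqIDvhnqk1QIqpYzaoMn/GR2N9QjOKaal4hqmHd4qDEQAVBfKeV7ZAJWjYJqhEW/hWd06C2CMouGhmiHd4mBbu2c9wMAgG/dkgJ9cot1VY/ZqXJmLaWmJER4Z4h3eZFZq7vdMCIATpvrUI1FqnVVa/mIhjYJt6l1eWl2eId4lFd3iIqqruYNle5wvCe5ZlRJ+Xd2nBa4mJiaSHd3dmZmZod3Z77u9g6kzDHZKbmac0nIZmi5BKiIiJhXdmVVZ2d2aHZnv+lQb4S6Beg5m8uTWImJiJkGt3ZndnVVVmZbynZXd2jcuQL9dbcH2SeclDVmaIuolwSql0VmdFZ4qEXflVZ3e7eADth2tRe7FawyZ5dneuunBlnLZURmWazrpI+2VnestgD8d4akKLsWywnHioh33+UJUn7JNndH3+3VfpZGerqVDtZXh7NqgxfaC7eamGnZYFq7rsZImXjbZ8efuFWemYIPlmaXslQkVtkLtpmXe7QGz//upnfam6g22et1Rt6IlgmWZ3midYma2QjEaIeMwjx1Myf/ybq6dkaI2EV8+XaJMBR4anSJm9zLNHIzRrxQAREBSsqojaeJZVa7va63Vnm7dJUzE1euuJyASrh71AVXd4qrhVSIibpVYlRdl4dmd5yElFdlaNt1a8Ke7u1wm4iVnsllRYmZh0MgEAGWR5d3aoNZy5d66WVYxJqJxgBHiMvehphZn5dUaWi+sgZUmXdpszebqr24dmekZDjTCFe+3O6lt2ucVDWbmu6qhENqh0fVWVaJq6iYVoNXm/E+7/UQWKeleWxDR6iZuoeHZTiqdcoqtmibmIpCNIuZoJvMJaczVlSIb3NJl3ipd3d2ZXmGvDW7mrtyJDiKundEl5Wf/XRlVoiMc2umVoy4mZiIZVRWQ32kMhaorcmZYxRUJInLpmq6l4"/>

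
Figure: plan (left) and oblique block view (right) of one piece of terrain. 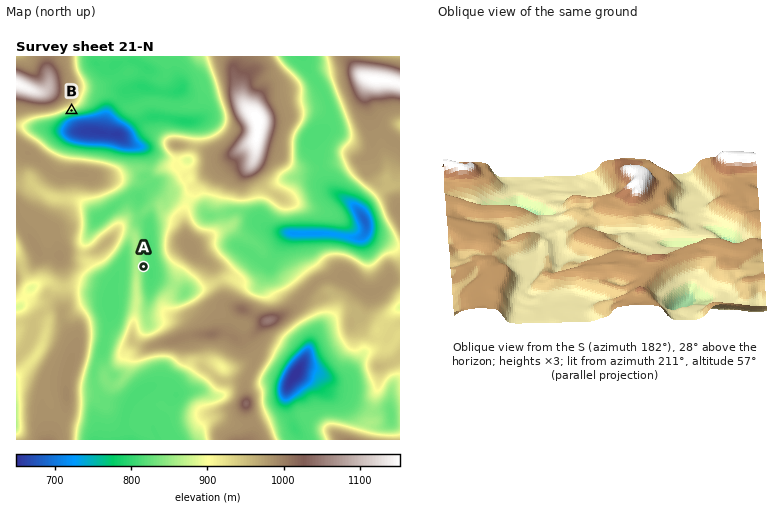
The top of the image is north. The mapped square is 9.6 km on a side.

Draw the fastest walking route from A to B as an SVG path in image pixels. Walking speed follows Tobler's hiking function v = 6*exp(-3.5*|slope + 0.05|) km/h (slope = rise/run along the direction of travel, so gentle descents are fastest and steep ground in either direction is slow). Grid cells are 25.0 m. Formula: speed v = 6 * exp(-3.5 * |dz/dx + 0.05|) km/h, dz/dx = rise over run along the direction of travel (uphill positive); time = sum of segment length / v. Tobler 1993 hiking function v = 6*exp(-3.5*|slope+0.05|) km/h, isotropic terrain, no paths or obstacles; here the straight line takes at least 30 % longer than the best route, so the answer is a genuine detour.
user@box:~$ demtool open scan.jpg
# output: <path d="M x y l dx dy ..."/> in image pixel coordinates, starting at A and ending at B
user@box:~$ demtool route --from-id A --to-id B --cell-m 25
<path d="M144 266l0-34-6-10 0-6-6-14 0-24-6-10-4-4-24-12-16 0-18-8-6-8-2-4 0-6 2-6 8-6 6-4"/>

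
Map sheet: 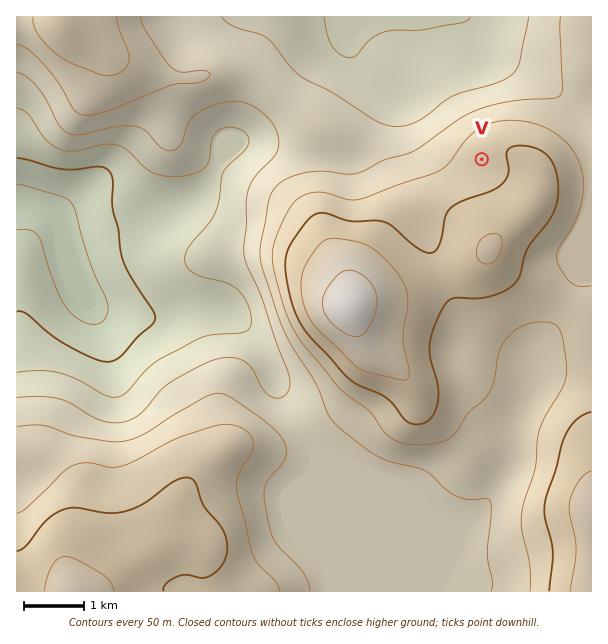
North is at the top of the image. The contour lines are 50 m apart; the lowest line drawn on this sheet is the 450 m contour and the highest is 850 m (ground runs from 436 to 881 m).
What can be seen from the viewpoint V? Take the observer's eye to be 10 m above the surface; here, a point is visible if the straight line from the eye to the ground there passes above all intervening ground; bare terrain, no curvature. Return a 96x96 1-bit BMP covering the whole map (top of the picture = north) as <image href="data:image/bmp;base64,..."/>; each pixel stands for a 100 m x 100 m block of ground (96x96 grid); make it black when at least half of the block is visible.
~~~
<image width="96" height="96" href="data:image/bmp;base64,Qk2+BAAAAAAAAD4AAAAoAAAAYAAAAGAAAAABAAEAAAAAAIAEAAATCwAAEwsAAAIAAAAAAAAA////AAAAAAAAAAAAAAAAAAAAAAAAAAAAAAAAAAAAAAAAAAAAAAAAAAAAAAAAAAAAAAAAAAAAAAAAAAAAAAAAAAAAAAAAAAAAAAAAAAAAAAAAAAAAAAAAAAAAAAAAAAAAAAAAAAAAAAAAAAAAAAAAAAAAAAAAAAAAAAAAAAAAAAAAAAAAAAAAAAAAAAAAAAAAAAAAAAAAAAAAAAAAAAAAAAAAAAAAAAAAAAAAAAAAAAAAAAAAAAAAAAAAAAAAAAAAAAAAAAAAAAAAAAAAAAAAAAAAAAAAAAAAAAAAAAAAAAAAAAAAAAAAAAAAAAAAAAAAAAAAAAAAAAAAAAAAAAAAAAAAAAAAAAAAAAAAAAAAAAAAAAAAAAAAAAAAAAAAAAAAAAAAAAAAAAAAAAAAAAAAAAAAAAAAAAAAAAAAAAAAAAAAAAAAAAAAAAAAAAAAAAAAAAAAAAAAAAAAAAAAAAAAAAAAAAAAAAAAAAAAAAAAAAAAAAAAAAAAAAAAAAAAAAAAAAAAAAAAAAAAAAAAAAAAAAAAAAAAAAAAAAAAAAAAAAAAAAAAAAAAAAAAAAAAAAAAAAAAAAAAAAAAAAAAAAAAAAAAAAAAAAAAAAAAAAAAAAAAAAAAAAAAAAAAAAAAAAAAAAAAAgAAAAAAAAAAAAAABwAAAAAAAAAAAAAAAQAAAAAAAAAAAAAAAAAAAAAAAAAAAAAAAAAAAAAAAAAAAAAAAAAAAAAAAAAAAAAAAAAAAAAAAAAAAAAAHgAAAAAAAAAAAAAAP8AAAAAAAAAAAAAAf+AAAAAAAAAAAAAA/+AAAAAAAAAAAAAA/+AAAAAAAAAAAAAA//AAAAAAAAAAAAAB//AAAAAAAAAAAAAB/+AAAAAAAAAAAAAB/+AAAAAAAAAAAAAD/+AAAAAAAAAAAAAH/+AAAAAAAAAAAAAH/8AAAAAAAAAAAAAP/8AAAAAAAAAAAAAf/8AHAAAAAAAAAAAf/8APgAAAAAAAAAAf/8AfwAAAAAAAAAA//8A/4AAAAAAAAAA//+B/8AAAAAAAAAA/////+AAAAAAAAAB//////AAAAAAAAAB//////AAAAAAAAAD//////AAAAAAAAAH//////AAAAAAAAAP//////AAAAABgAAP//////AAAAAB4AAH/////+AAAAAB8AAD/////8AAAAAB8AAD///v/wAAAYAB+AAB//+AfgAAAeAD+AAB//4AAAAAAfgD+AAB//4AAAAAAP8D+AAB//wAAAAAAP//+AAB//gAAAAAAH///AAD//gAAAAAAH///gAf//AAAAAAAD///4D///AAAAAAAD////////gAAAAAAB////////gAAAAAAB////////wAAAAAAA////////4AAAAAAA////////4AAAAAAD//x/////8AAAAAAP//g/////8AAAAAAf//Af////8AAAAAA///Af////8AAAAAA///A/////+AAAAAA///j/////+AAAAAA//////////AAAAAA//////////AAAAAA//////////gAAAA="/>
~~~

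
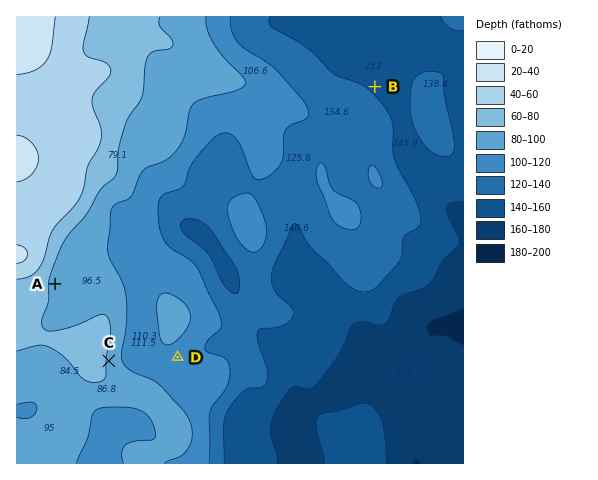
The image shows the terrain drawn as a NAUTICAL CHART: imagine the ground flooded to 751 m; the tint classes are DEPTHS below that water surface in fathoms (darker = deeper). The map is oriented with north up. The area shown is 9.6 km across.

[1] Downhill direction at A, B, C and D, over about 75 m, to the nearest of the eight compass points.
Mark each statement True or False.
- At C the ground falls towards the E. True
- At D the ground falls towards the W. False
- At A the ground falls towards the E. True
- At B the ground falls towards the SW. False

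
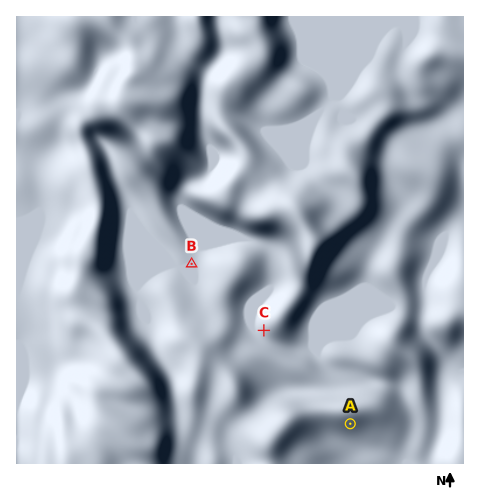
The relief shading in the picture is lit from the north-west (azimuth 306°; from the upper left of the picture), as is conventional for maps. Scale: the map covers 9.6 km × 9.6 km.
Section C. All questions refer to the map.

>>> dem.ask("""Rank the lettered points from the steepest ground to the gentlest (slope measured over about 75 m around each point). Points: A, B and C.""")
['A', 'C', 'B']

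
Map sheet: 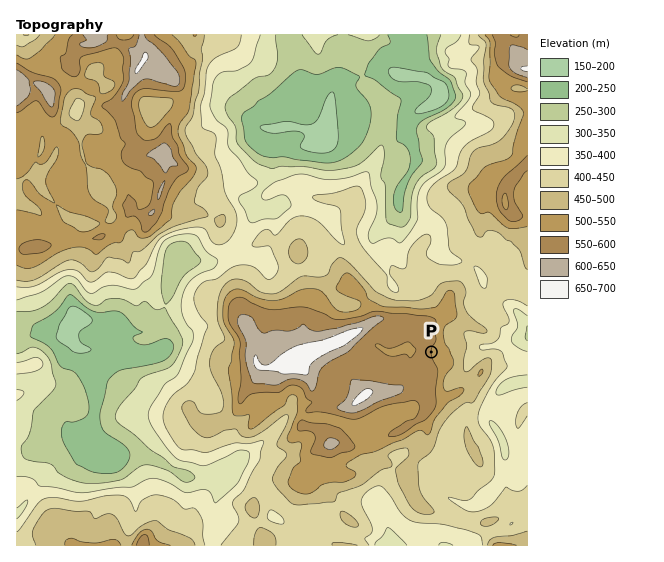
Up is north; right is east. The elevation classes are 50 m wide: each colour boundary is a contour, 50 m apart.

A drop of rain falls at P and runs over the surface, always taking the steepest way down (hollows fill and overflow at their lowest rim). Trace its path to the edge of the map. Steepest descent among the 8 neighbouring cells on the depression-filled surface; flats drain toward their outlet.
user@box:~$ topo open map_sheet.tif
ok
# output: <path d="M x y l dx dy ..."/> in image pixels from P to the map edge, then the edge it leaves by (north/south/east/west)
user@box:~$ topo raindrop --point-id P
<path d="M431 352l11 0 19-19 4 0 2 2 11 10 3 2 12 0 1-2 5 0 7-2 4 0 1-2 4 0 2-1 5 0 5-3"/>
exit: east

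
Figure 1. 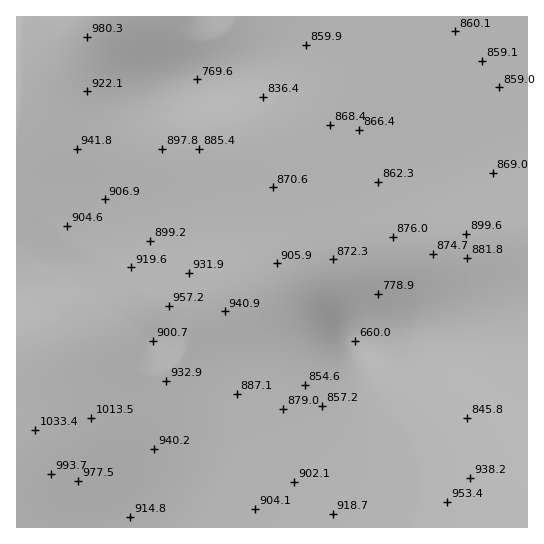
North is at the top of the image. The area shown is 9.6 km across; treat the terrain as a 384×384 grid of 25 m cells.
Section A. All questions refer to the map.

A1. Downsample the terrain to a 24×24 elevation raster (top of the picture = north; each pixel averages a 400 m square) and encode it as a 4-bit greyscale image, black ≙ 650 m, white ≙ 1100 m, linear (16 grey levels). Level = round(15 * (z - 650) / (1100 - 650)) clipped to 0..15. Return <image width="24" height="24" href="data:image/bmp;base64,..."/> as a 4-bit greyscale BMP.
<image width="24" height="24" href="data:image/bmp;base64,Qk2WAQAAAAAAAHYAAAAoAAAAGAAAABgAAAABAAQAAAAAACABAAATCwAAEwsAABAAAAAAAAAAAAAAABEREQAiIiIAMzMzAERERABVVVUAZmZmAHd3dwCIiIgAmZmZAKqqqgC7u7sAzMzMAN3d3QDu7u4A////AKqpmZiIiZmZmqq7zbuqqZmIiImZmZqrvLu7qpmIiIiIiJmaq8zMuqmIiIiIiIiJmt3Mu6mYiIiHd3d3id3cu6mYiId2ZVZmeN3cu6mIiHdlRERVZ93cy6mYiHZTIjM0Vt3cupmZiHZBESI0VszLqZqpmIZBIhI0VrupmaqqqYdUMzNFZpiImaqqqZh2ZVVmd3eImZmZmYh3d3d4iHiIiIiIiIiHd4iImYmYiIiIiHd3d4iImZmZmIiIh3d3d3eIiKmZmYiIh3d3d3d3eKqpmYiIh3d3d3d3d6qpmIh3d3d3d3d3d7qph2ZmZ3d3d3d3d7qphlVFVnd3d3d3d6qph2VEVmd3d3d3d6qqqHZmZnd3d3d3d6q7uph3d3d3d3d3dw=="/>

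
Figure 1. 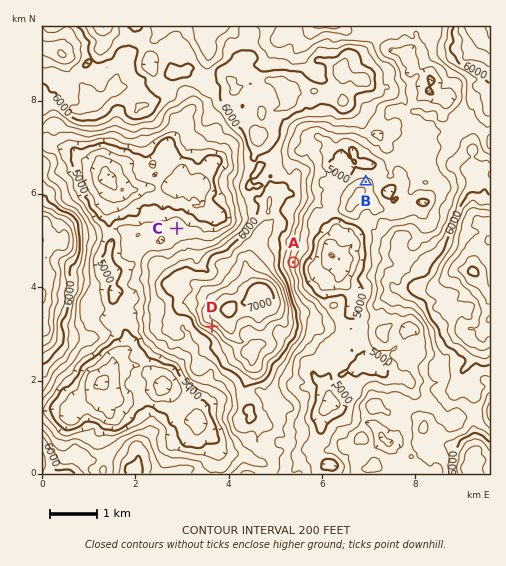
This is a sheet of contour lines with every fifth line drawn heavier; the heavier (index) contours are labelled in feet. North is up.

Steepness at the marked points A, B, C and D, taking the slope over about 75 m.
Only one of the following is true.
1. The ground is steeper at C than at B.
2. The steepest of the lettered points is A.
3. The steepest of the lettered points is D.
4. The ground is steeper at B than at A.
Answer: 3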